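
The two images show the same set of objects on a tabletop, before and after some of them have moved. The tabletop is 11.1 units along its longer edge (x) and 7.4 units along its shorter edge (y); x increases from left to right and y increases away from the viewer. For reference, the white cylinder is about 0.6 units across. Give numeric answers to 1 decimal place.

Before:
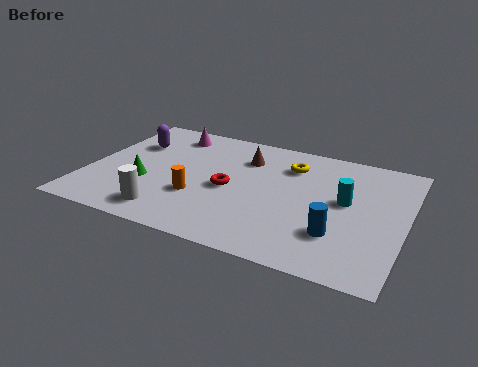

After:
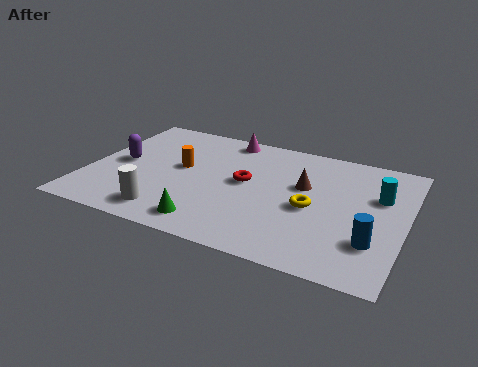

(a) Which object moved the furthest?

the green cone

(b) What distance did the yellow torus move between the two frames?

2.5

From (6.9, 5.6) to (7.9, 3.3), the yellow torus covered √(1.0² + 2.3²) ≈ 2.5 units.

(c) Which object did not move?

the white cylinder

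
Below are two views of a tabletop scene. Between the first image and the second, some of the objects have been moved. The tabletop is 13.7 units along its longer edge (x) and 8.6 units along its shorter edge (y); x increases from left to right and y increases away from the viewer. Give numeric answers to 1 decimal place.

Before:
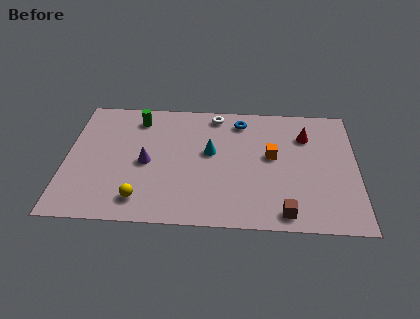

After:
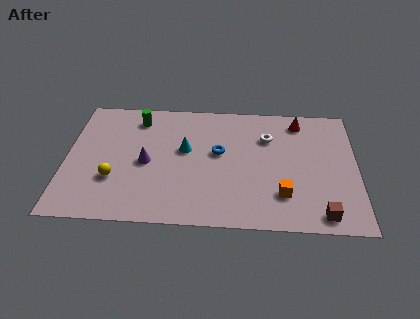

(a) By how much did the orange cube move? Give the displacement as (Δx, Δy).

(0.5, -2.6)

The orange cube was at about (9.7, 4.8) and moved to about (10.2, 2.2).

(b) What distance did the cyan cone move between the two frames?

1.2

The cyan cone moved from about (6.8, 4.9) to (5.6, 5.0), a distance of √(1.2² + 0.1²) ≈ 1.2.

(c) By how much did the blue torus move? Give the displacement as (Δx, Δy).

(-1.0, -2.3)

From the two frames, the blue torus sits at roughly (8.2, 7.2) before and (7.2, 4.9) after.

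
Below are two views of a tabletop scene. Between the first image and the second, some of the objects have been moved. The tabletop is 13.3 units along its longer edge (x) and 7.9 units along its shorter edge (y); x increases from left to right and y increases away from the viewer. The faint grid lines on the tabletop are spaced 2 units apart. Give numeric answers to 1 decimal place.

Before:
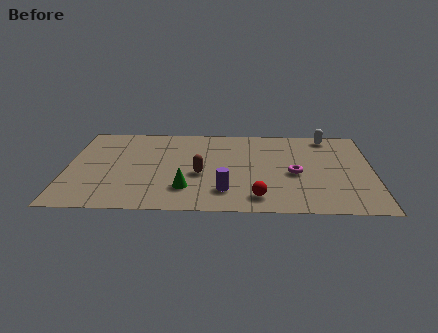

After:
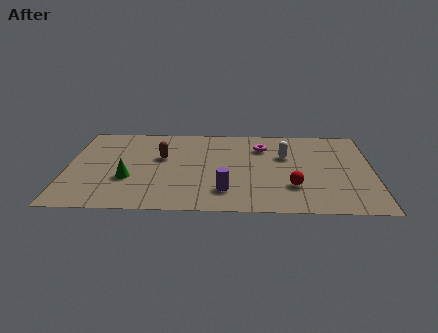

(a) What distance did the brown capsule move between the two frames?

2.3

From (5.8, 3.3) to (4.1, 4.8), the brown capsule covered √(1.7² + 1.5²) ≈ 2.3 units.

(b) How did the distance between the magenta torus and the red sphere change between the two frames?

+1.1

Before: roughly 2.7 units apart; after: 3.8. That's 1.1 units further apart.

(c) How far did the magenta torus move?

2.8

From (9.9, 3.5) to (8.5, 5.9), the magenta torus covered √(1.4² + 2.4²) ≈ 2.8 units.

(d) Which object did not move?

the purple cylinder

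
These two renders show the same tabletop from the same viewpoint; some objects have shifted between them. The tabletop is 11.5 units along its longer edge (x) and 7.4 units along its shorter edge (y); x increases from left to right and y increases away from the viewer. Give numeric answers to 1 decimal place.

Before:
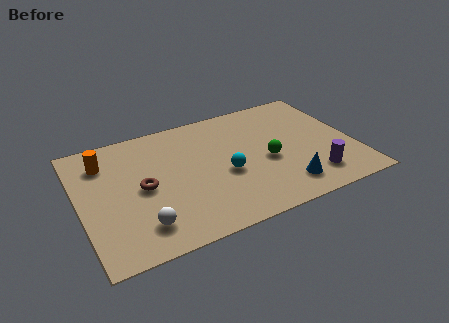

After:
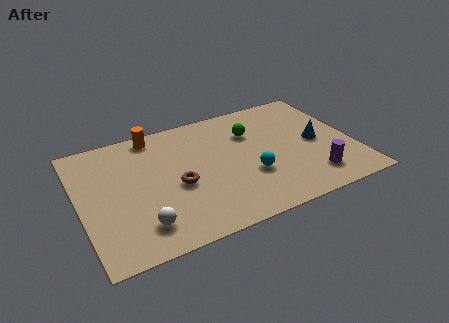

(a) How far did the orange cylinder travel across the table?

2.4

From (1.2, 5.7) to (3.4, 6.6), the orange cylinder covered √(2.2² + 0.9²) ≈ 2.4 units.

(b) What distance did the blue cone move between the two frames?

2.8

From (8.3, 1.4) to (10.0, 3.6), the blue cone covered √(1.7² + 2.2²) ≈ 2.8 units.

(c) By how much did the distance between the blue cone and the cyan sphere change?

+0.3

Before: roughly 2.9 units apart; after: 3.2. That's 0.3 units further apart.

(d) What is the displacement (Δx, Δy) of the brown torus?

(1.4, -0.4)

The brown torus started near (2.6, 3.6) and ended near (4.0, 3.2).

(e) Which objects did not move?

the purple cylinder and the white sphere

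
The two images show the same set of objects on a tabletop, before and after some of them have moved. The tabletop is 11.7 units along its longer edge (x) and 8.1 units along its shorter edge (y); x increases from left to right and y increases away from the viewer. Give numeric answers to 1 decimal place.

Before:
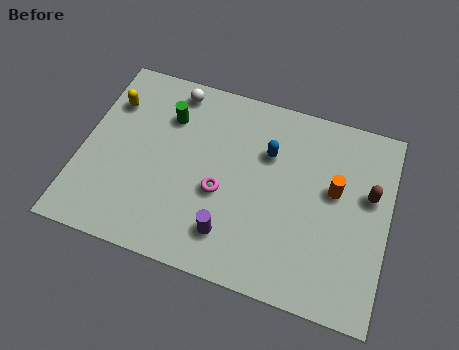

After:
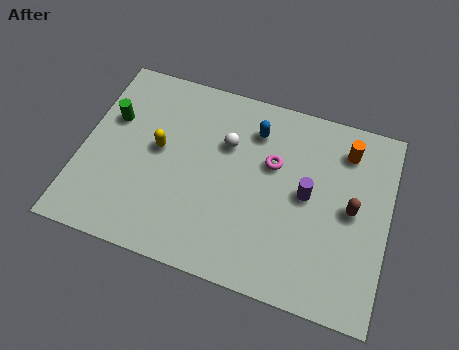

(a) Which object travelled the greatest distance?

the purple cylinder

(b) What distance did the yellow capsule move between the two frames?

2.5

The yellow capsule moved from about (0.9, 5.9) to (2.9, 4.4), a distance of √(2.0² + 1.5²) ≈ 2.5.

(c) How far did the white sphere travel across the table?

2.8

The white sphere was near (3.2, 7.1) before and (5.4, 5.4) after, so it travelled √(2.2² + 1.7²) ≈ 2.8 units.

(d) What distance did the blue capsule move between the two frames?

1.0

The blue capsule was near (7.0, 5.5) before and (6.4, 6.3) after, so it travelled √(0.6² + 0.8²) ≈ 1.0 units.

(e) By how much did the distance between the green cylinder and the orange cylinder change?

+2.4

They were about 6.6 units apart before and 9.0 after — 2.4 units further apart.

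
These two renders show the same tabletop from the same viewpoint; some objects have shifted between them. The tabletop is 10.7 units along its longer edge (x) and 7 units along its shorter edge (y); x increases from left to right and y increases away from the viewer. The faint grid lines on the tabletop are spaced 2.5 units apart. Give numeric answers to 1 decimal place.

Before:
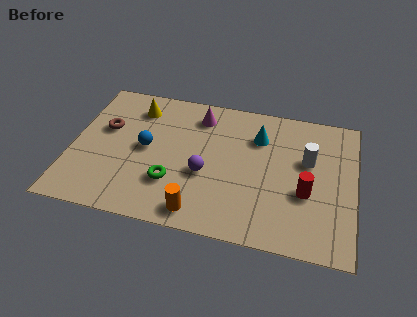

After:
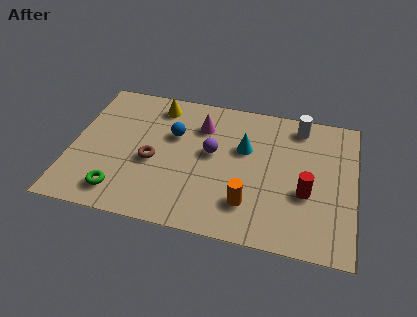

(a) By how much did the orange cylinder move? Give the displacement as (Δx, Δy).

(1.8, 0.8)

From the two frames, the orange cylinder sits at roughly (5.0, 0.9) before and (6.8, 1.7) after.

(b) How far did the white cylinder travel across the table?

1.7

From (8.9, 4.3) to (8.5, 6.0), the white cylinder covered √(0.4² + 1.7²) ≈ 1.7 units.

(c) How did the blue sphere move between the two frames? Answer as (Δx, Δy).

(1.0, 0.9)

The blue sphere was at about (2.8, 3.6) and moved to about (3.8, 4.5).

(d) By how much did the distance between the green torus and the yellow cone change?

+1.0

Before: roughly 3.8 units apart; after: 4.8. That's 1.0 units further apart.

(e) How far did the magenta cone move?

0.5

The magenta cone was near (4.7, 5.7) before and (4.8, 5.2) after, so it travelled √(0.1² + 0.5²) ≈ 0.5 units.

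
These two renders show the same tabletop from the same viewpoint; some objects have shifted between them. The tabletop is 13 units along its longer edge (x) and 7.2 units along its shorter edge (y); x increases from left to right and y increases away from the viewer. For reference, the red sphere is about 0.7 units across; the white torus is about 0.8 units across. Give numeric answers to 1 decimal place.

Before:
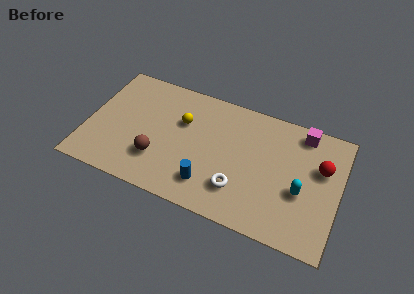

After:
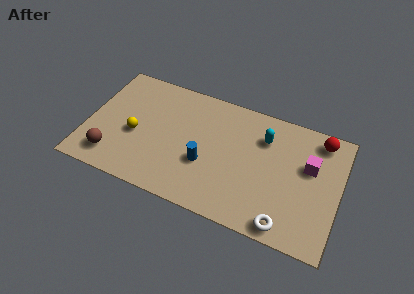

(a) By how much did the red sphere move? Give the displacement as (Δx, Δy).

(-0.2, 1.6)

The red sphere started near (12.0, 4.6) and ended near (11.8, 6.2).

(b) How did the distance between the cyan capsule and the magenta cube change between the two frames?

-0.9

The distance was about 3.4 in the first image and 2.5 in the second, so they moved 0.9 units closer together.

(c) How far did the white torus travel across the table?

2.7

From (8.0, 1.9) to (10.5, 0.8), the white torus covered √(2.5² + 1.1²) ≈ 2.7 units.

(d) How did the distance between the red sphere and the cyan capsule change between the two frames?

+1.0

They were about 1.9 units apart before and 2.9 after — 1.0 units further apart.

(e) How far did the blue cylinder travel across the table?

1.1

The blue cylinder moved from about (6.5, 1.6) to (6.2, 2.7), a distance of √(0.3² + 1.1²) ≈ 1.1.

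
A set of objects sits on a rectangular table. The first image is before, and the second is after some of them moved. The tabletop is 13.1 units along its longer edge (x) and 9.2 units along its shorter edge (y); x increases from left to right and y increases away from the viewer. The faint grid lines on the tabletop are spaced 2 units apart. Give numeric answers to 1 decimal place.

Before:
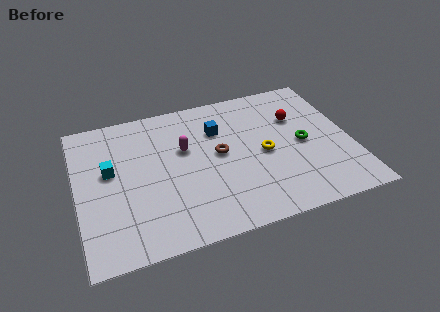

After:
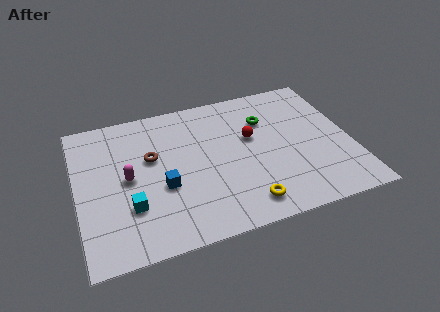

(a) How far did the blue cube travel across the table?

4.1

The blue cube was near (6.9, 6.5) before and (4.0, 3.6) after, so it travelled √(2.9² + 2.9²) ≈ 4.1 units.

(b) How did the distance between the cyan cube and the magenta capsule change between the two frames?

-1.8

Before: roughly 3.6 units apart; after: 1.8. That's 1.8 units closer together.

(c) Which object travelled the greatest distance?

the blue cube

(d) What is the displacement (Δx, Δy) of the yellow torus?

(-1.2, -2.9)

The yellow torus started near (8.9, 4.3) and ended near (7.7, 1.4).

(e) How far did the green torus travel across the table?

2.6

The green torus was near (10.8, 4.4) before and (9.2, 6.5) after, so it travelled √(1.6² + 2.1²) ≈ 2.6 units.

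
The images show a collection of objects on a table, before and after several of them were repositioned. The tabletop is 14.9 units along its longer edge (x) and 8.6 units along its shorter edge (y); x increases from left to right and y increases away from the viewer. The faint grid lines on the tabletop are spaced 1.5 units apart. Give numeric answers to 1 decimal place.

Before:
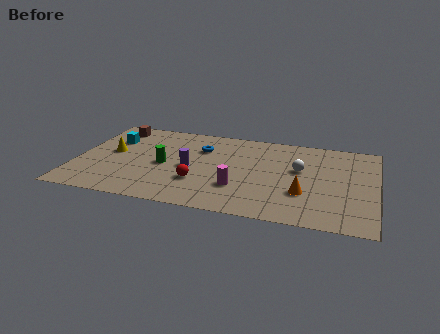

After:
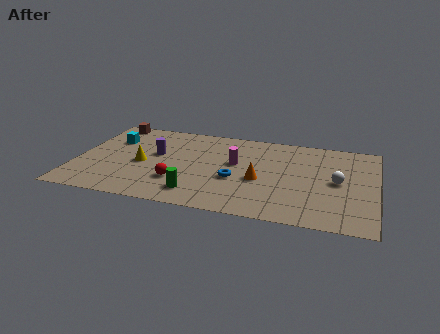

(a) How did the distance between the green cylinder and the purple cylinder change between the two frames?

+2.8

The distance was about 1.3 in the first image and 4.1 in the second, so they moved 2.8 units further apart.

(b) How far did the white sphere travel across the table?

2.1

The white sphere moved from about (11.1, 5.1) to (13.0, 4.3), a distance of √(1.9² + 0.8²) ≈ 2.1.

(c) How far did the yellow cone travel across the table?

1.8

The yellow cone moved from about (1.7, 4.7) to (3.3, 3.9), a distance of √(1.6² + 0.8²) ≈ 1.8.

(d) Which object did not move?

the cyan cube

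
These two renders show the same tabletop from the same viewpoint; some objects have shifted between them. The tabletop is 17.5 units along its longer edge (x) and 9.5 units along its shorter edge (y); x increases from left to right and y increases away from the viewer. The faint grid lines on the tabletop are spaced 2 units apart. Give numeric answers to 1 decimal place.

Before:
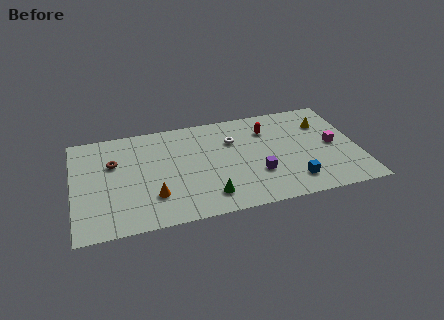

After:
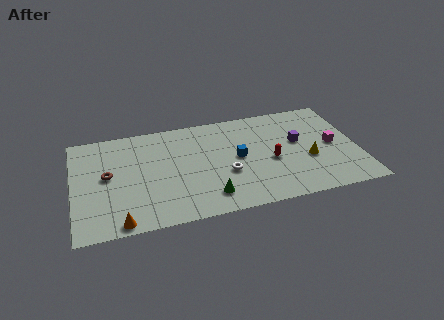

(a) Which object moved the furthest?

the blue cube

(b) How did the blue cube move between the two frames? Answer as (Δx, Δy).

(-3.2, 3.0)

The blue cube was at about (13.3, 1.9) and moved to about (10.1, 4.9).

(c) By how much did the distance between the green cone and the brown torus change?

-0.3

Before: roughly 7.1 units apart; after: 6.8. That's 0.3 units closer together.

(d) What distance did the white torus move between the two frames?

3.1

The white torus was near (9.9, 6.6) before and (9.3, 3.6) after, so it travelled √(0.6² + 3.0²) ≈ 3.1 units.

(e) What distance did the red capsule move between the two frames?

3.0

The red capsule was near (12.1, 7.1) before and (12.1, 4.1) after, so it travelled √(0.0² + 3.0²) ≈ 3.0 units.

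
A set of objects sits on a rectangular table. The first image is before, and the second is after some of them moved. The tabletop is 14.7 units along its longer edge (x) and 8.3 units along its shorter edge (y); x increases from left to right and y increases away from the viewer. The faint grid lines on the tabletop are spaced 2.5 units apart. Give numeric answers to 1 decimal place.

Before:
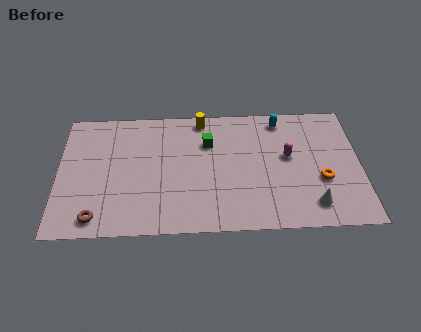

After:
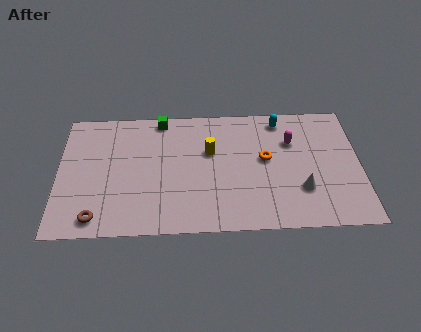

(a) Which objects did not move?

the brown torus and the cyan capsule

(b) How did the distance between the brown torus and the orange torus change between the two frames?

-2.2

They were about 11.1 units apart before and 8.9 after — 2.2 units closer together.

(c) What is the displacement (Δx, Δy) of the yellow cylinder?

(0.4, -2.2)

The yellow cylinder was at about (7.0, 7.4) and moved to about (7.4, 5.2).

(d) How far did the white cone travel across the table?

1.1

From (12.3, 1.5) to (11.8, 2.5), the white cone covered √(0.5² + 1.0²) ≈ 1.1 units.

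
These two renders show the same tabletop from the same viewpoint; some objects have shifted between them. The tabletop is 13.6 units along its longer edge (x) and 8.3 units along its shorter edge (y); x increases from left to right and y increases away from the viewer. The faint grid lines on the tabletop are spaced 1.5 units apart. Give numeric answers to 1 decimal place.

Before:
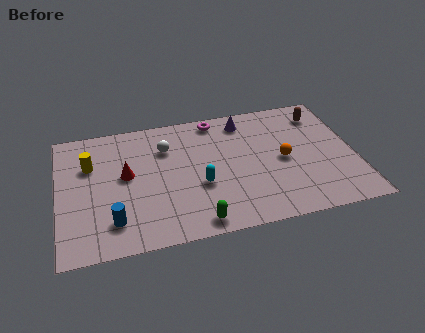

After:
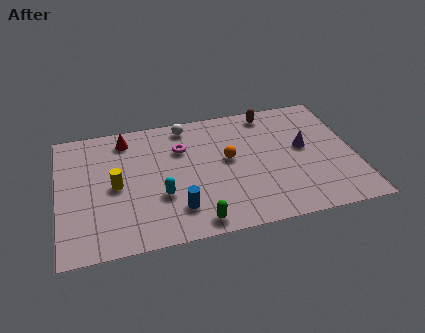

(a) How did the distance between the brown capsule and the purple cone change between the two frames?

-0.6

They were about 3.6 units apart before and 3.0 after — 0.6 units closer together.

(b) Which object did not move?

the green capsule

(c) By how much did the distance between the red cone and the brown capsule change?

-2.7

They were about 9.4 units apart before and 6.7 after — 2.7 units closer together.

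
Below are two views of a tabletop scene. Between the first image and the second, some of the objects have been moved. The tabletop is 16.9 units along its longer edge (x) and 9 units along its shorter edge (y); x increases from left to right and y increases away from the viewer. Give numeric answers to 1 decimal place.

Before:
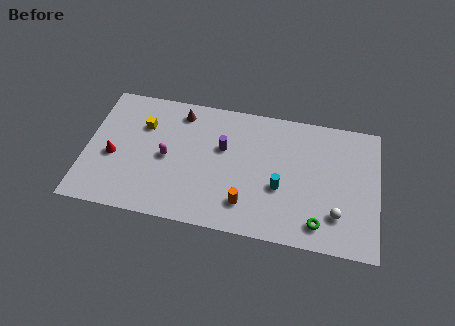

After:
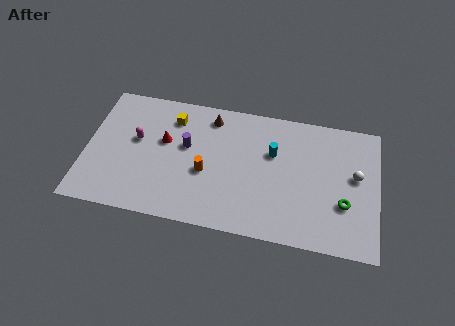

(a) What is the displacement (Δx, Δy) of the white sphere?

(1.0, 2.8)

From the two frames, the white sphere sits at roughly (14.6, 2.3) before and (15.6, 5.1) after.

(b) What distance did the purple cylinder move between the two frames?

2.1

From (7.9, 5.6) to (5.8, 5.3), the purple cylinder covered √(2.1² + 0.3²) ≈ 2.1 units.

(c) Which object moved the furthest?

the red cone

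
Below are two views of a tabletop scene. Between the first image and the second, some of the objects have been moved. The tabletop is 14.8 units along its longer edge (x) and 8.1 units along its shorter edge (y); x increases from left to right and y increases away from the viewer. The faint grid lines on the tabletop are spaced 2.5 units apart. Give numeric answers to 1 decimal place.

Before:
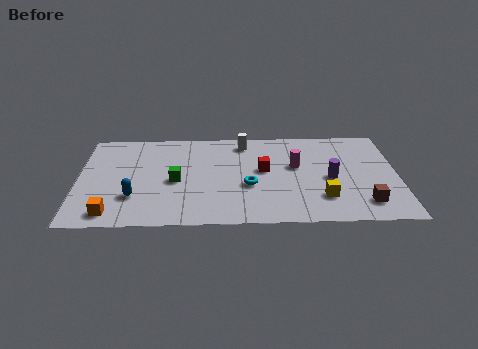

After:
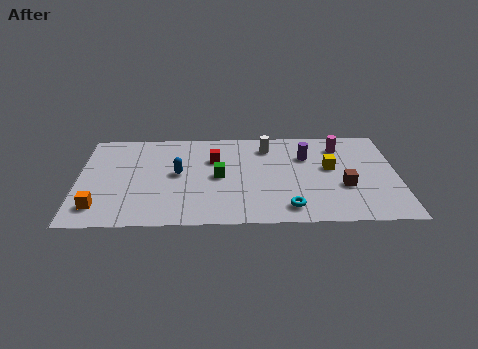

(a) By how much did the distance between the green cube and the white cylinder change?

-1.1

Before: roughly 4.5 units apart; after: 3.4. That's 1.1 units closer together.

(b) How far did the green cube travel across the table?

2.0

The green cube moved from about (4.5, 3.7) to (6.5, 4.0), a distance of √(2.0² + 0.3²) ≈ 2.0.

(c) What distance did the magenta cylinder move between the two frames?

2.6

From (10.1, 4.8) to (12.2, 6.4), the magenta cylinder covered √(2.1² + 1.6²) ≈ 2.6 units.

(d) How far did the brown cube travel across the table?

1.7

The brown cube moved from about (13.2, 1.6) to (12.3, 3.0), a distance of √(0.9² + 1.4²) ≈ 1.7.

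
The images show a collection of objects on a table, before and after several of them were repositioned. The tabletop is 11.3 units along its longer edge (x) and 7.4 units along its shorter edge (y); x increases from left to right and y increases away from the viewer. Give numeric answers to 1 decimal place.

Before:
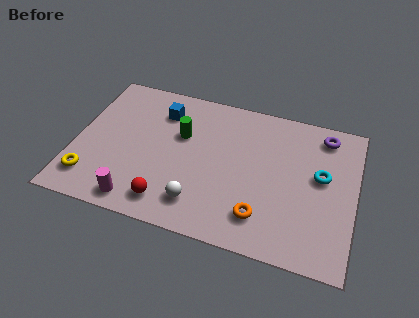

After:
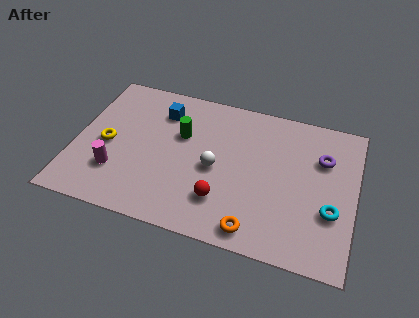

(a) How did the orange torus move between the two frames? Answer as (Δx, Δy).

(-0.2, -0.7)

From the two frames, the orange torus sits at roughly (7.7, 1.6) before and (7.5, 0.9) after.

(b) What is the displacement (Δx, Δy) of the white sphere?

(0.5, 1.9)

The white sphere was at about (5.2, 1.5) and moved to about (5.7, 3.4).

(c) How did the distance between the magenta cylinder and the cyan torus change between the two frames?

+0.8

The distance was about 7.8 in the first image and 8.6 in the second, so they moved 0.8 units further apart.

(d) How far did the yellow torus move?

2.0

From (0.8, 1.5) to (1.3, 3.4), the yellow torus covered √(0.5² + 1.9²) ≈ 2.0 units.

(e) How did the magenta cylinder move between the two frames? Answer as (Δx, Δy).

(-1.0, 1.2)

From the two frames, the magenta cylinder sits at roughly (2.8, 0.9) before and (1.8, 2.1) after.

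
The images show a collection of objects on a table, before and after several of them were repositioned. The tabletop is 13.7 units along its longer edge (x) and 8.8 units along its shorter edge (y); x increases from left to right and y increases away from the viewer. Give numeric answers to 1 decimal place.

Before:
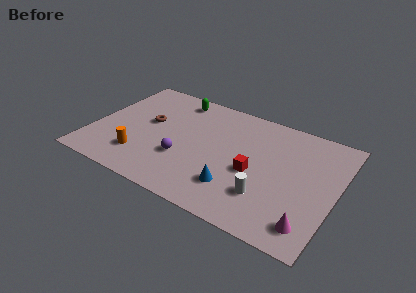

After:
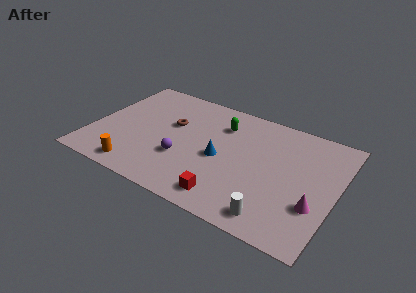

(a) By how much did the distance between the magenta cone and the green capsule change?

-3.6

The distance was about 10.4 in the first image and 6.8 in the second, so they moved 3.6 units closer together.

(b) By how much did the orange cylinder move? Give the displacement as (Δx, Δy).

(0.0, -1.0)

The orange cylinder was at about (3.0, 2.1) and moved to about (3.0, 1.1).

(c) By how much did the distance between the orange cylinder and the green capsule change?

+1.2

The distance was about 5.6 in the first image and 6.8 in the second, so they moved 1.2 units further apart.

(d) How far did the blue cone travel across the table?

2.1

The blue cone moved from about (8.4, 2.2) to (7.3, 4.0), a distance of √(1.1² + 1.8²) ≈ 2.1.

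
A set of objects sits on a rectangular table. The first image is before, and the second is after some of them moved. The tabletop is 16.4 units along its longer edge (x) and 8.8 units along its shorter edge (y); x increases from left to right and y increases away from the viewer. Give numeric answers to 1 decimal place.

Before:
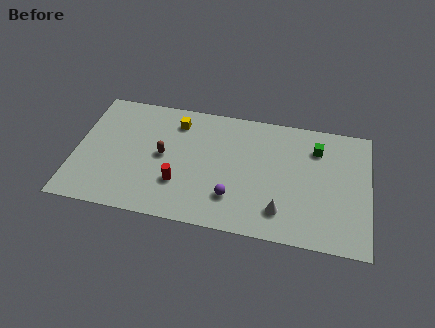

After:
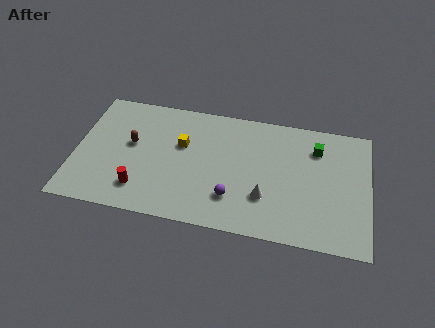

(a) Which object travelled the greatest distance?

the red cylinder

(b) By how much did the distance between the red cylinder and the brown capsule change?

+1.1

They were about 2.1 units apart before and 3.2 after — 1.1 units further apart.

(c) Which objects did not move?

the purple sphere and the green cube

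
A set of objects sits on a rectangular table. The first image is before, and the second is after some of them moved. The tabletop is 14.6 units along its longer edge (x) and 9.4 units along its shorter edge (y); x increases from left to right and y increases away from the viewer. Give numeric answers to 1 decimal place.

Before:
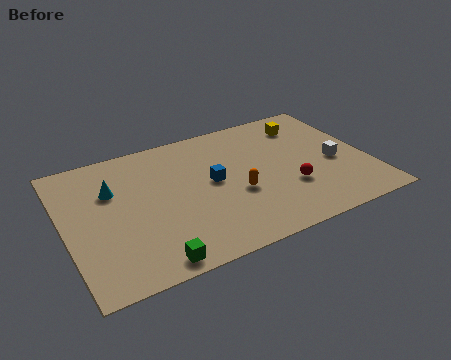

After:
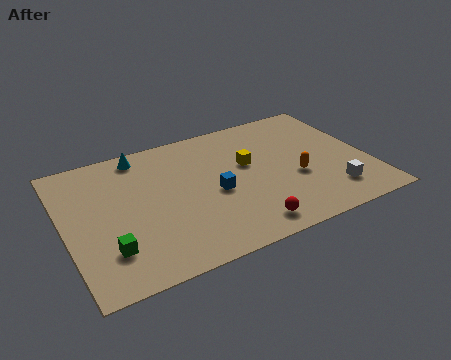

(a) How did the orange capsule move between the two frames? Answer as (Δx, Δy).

(2.9, 0.0)

From the two frames, the orange capsule sits at roughly (8.1, 3.7) before and (11.0, 3.7) after.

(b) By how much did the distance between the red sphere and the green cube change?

-0.8

The distance was about 7.3 in the first image and 6.5 in the second, so they moved 0.8 units closer together.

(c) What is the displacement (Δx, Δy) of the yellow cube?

(-3.2, -1.9)

From the two frames, the yellow cube sits at roughly (12.1, 7.5) before and (8.9, 5.6) after.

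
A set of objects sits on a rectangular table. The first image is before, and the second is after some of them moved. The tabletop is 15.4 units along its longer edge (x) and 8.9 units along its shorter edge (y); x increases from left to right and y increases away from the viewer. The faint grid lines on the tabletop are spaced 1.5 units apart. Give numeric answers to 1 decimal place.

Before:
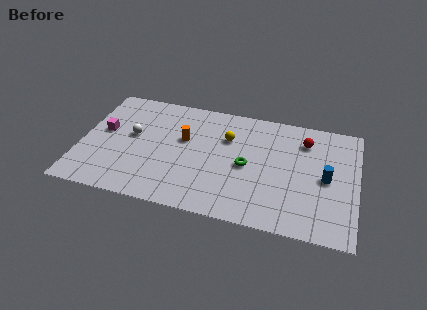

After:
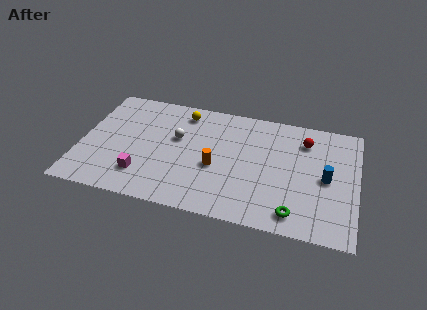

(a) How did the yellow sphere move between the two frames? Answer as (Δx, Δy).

(-2.6, 1.4)

The yellow sphere was at about (8.1, 6.1) and moved to about (5.5, 7.5).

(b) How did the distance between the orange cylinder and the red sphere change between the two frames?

-1.1

The distance was about 6.9 in the first image and 5.8 in the second, so they moved 1.1 units closer together.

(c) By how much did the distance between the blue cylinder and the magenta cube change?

-2.2

They were about 12.5 units apart before and 10.3 after — 2.2 units closer together.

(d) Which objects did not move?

the red sphere and the blue cylinder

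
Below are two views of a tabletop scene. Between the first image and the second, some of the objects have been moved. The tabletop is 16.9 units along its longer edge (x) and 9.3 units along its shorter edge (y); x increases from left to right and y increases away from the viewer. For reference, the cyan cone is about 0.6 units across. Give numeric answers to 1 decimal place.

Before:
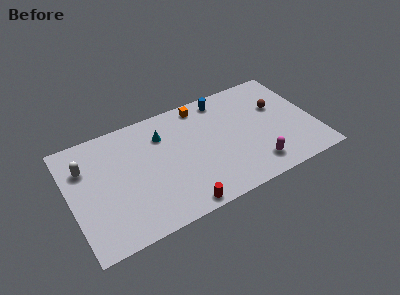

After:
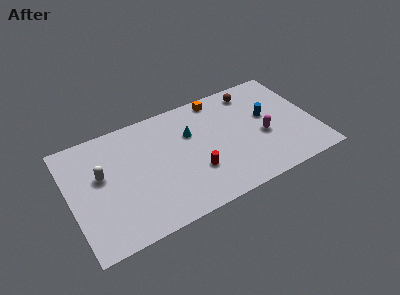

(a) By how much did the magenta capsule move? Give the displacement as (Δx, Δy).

(0.9, 2.2)

The magenta capsule started near (12.4, 1.7) and ended near (13.3, 3.9).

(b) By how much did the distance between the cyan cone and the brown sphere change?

-3.2

The distance was about 8.1 in the first image and 4.9 in the second, so they moved 3.2 units closer together.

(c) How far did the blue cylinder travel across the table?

3.9

From (11.0, 8.1) to (13.8, 5.4), the blue cylinder covered √(2.8² + 2.7²) ≈ 3.9 units.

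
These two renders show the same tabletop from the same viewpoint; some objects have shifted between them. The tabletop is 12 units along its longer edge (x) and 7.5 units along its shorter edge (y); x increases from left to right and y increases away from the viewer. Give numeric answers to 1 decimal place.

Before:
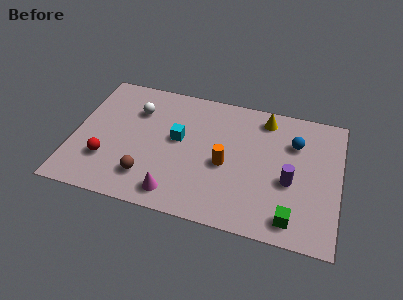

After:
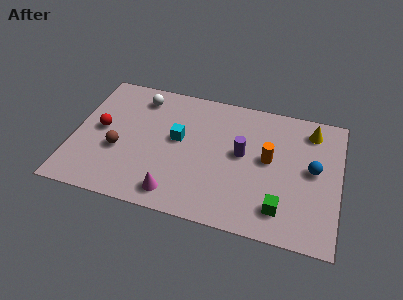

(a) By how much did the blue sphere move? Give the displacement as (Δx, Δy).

(0.9, -1.3)

From the two frames, the blue sphere sits at roughly (9.9, 5.3) before and (10.8, 4.0) after.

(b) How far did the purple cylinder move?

2.4

The purple cylinder moved from about (9.8, 3.1) to (7.6, 4.1), a distance of √(2.2² + 1.0²) ≈ 2.4.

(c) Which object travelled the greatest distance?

the purple cylinder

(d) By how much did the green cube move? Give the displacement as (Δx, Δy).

(-0.5, 0.4)

From the two frames, the green cube sits at roughly (10.0, 1.1) before and (9.5, 1.5) after.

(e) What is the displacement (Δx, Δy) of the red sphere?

(-0.4, 1.7)

From the two frames, the red sphere sits at roughly (1.6, 2.2) before and (1.2, 3.9) after.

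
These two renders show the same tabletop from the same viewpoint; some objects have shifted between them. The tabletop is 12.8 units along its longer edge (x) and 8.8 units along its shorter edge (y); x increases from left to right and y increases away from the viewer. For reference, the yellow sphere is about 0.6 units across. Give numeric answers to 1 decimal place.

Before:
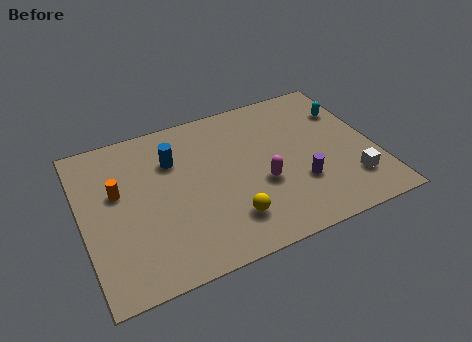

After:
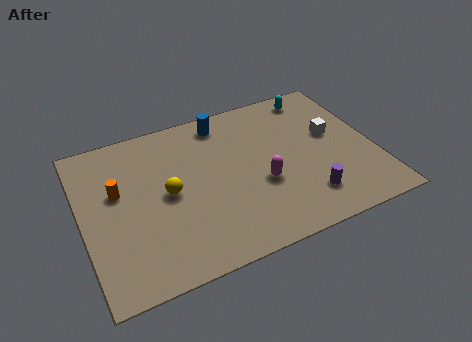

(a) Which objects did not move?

the magenta capsule and the orange cylinder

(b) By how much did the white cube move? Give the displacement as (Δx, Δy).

(-0.4, 3.0)

The white cube started near (11.5, 2.1) and ended near (11.1, 5.1).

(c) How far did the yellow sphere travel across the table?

3.4

From (6.1, 2.0) to (3.7, 4.4), the yellow sphere covered √(2.4² + 2.4²) ≈ 3.4 units.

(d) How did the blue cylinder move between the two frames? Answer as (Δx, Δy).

(2.4, 1.4)

The blue cylinder was at about (4.1, 6.2) and moved to about (6.5, 7.6).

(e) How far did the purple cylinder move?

0.9

From (9.3, 2.8) to (9.5, 1.9), the purple cylinder covered √(0.2² + 0.9²) ≈ 0.9 units.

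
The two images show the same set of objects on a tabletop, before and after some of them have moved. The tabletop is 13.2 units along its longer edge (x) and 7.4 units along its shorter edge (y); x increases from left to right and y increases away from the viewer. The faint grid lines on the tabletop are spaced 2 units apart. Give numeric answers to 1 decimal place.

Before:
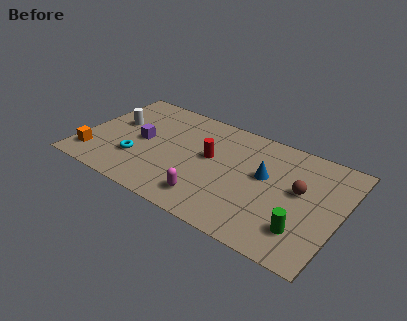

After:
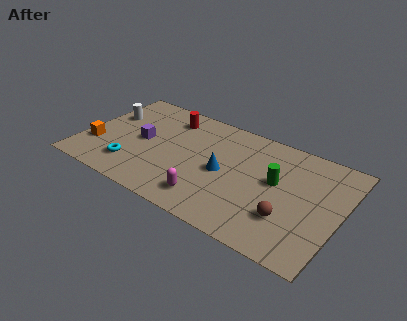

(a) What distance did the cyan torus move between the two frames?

0.6

The cyan torus was near (3.0, 2.3) before and (2.8, 1.7) after, so it travelled √(0.2² + 0.6²) ≈ 0.6 units.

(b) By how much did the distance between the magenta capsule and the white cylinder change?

+0.6

Before: roughly 6.2 units apart; after: 6.8. That's 0.6 units further apart.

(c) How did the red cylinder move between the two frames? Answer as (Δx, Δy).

(-2.5, 1.8)

From the two frames, the red cylinder sits at roughly (6.5, 4.2) before and (4.0, 6.0) after.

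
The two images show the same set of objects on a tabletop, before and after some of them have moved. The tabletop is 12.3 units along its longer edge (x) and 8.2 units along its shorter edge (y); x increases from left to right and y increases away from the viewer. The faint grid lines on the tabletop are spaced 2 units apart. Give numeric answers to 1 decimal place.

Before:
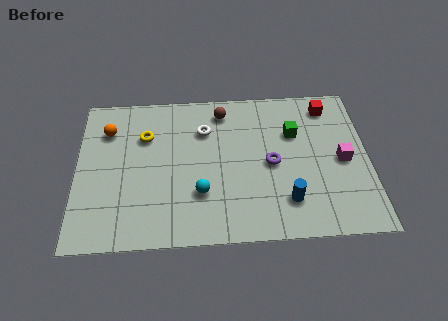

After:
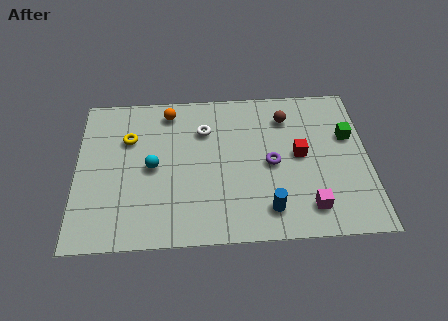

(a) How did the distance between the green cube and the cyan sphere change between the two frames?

+3.4

The distance was about 5.0 in the first image and 8.4 in the second, so they moved 3.4 units further apart.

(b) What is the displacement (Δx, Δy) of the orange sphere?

(2.6, 0.9)

The orange sphere started near (1.3, 6.1) and ended near (3.9, 7.0).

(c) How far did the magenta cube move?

2.8

From (11.2, 3.9) to (9.7, 1.5), the magenta cube covered √(1.5² + 2.4²) ≈ 2.8 units.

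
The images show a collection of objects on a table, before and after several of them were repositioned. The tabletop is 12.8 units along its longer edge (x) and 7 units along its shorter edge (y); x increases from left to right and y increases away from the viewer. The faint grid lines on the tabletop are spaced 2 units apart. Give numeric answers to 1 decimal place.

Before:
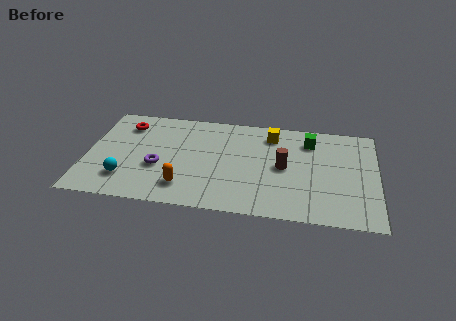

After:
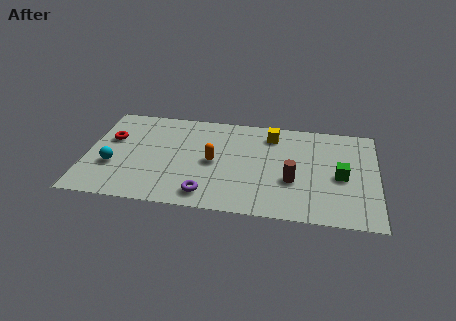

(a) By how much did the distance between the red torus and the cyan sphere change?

-1.9

They were about 3.8 units apart before and 1.9 after — 1.9 units closer together.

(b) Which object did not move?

the yellow cube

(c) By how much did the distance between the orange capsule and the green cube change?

-1.1

The distance was about 6.7 in the first image and 5.6 in the second, so they moved 1.1 units closer together.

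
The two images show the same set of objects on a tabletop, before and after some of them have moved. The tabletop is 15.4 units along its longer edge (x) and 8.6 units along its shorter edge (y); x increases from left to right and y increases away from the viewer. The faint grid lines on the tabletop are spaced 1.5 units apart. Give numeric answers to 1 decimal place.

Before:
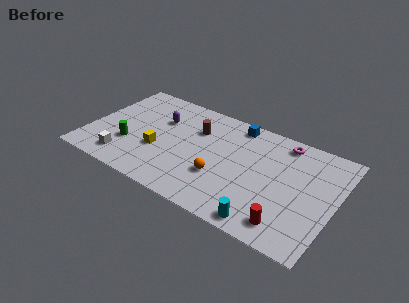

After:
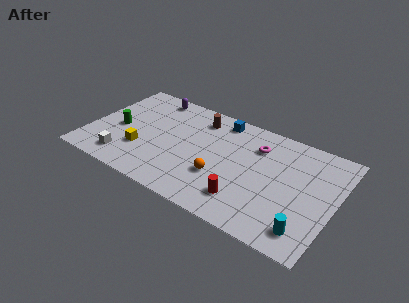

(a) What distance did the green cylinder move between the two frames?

1.4

The green cylinder moved from about (2.7, 2.8) to (1.8, 3.9), a distance of √(0.9² + 1.1²) ≈ 1.4.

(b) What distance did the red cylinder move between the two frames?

2.7

From (12.9, 1.4) to (10.2, 1.9), the red cylinder covered √(2.7² + 0.5²) ≈ 2.7 units.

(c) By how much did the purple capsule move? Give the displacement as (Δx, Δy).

(-0.9, 1.8)

The purple capsule started near (4.2, 5.8) and ended near (3.3, 7.6).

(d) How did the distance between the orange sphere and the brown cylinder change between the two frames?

+0.9

Before: roughly 3.7 units apart; after: 4.6. That's 0.9 units further apart.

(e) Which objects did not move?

the orange sphere and the white cube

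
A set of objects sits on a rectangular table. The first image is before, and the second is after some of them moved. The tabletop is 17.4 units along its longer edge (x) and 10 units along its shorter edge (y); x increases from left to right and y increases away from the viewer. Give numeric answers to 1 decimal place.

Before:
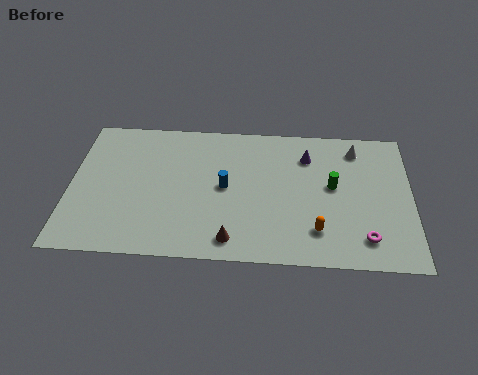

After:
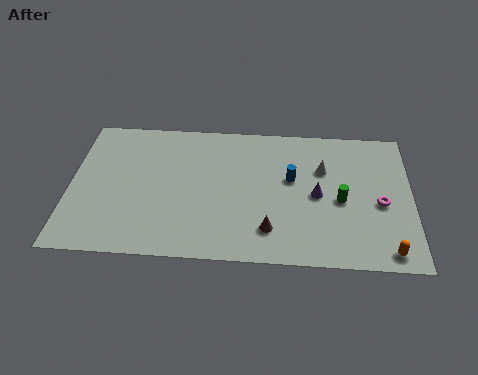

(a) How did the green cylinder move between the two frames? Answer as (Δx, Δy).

(0.4, -1.0)

From the two frames, the green cylinder sits at roughly (13.4, 5.5) before and (13.8, 4.5) after.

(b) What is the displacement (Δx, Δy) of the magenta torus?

(0.8, 2.5)

The magenta torus started near (15.0, 1.9) and ended near (15.8, 4.4).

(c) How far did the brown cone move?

2.1

The brown cone was near (8.3, 1.4) before and (10.2, 2.2) after, so it travelled √(1.9² + 0.8²) ≈ 2.1 units.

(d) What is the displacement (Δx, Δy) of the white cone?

(-1.7, -1.6)

The white cone started near (14.6, 8.3) and ended near (12.9, 6.7).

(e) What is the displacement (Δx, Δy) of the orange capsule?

(3.5, -1.2)

From the two frames, the orange capsule sits at roughly (12.6, 2.3) before and (16.1, 1.1) after.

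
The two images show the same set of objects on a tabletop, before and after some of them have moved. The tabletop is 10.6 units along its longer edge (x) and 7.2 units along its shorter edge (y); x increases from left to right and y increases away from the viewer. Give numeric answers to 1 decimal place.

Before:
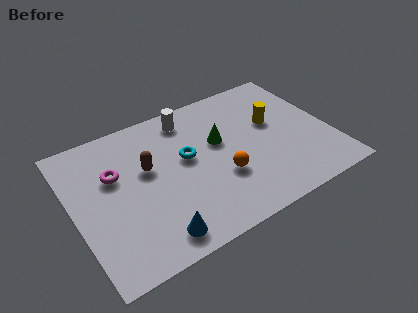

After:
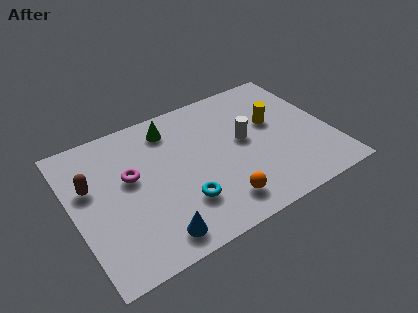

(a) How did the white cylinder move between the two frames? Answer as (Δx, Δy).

(2.0, -2.2)

The white cylinder was at about (5.1, 6.1) and moved to about (7.1, 3.9).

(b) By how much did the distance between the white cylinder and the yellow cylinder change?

-2.4

The distance was about 3.8 in the first image and 1.4 in the second, so they moved 2.4 units closer together.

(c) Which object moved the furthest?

the white cylinder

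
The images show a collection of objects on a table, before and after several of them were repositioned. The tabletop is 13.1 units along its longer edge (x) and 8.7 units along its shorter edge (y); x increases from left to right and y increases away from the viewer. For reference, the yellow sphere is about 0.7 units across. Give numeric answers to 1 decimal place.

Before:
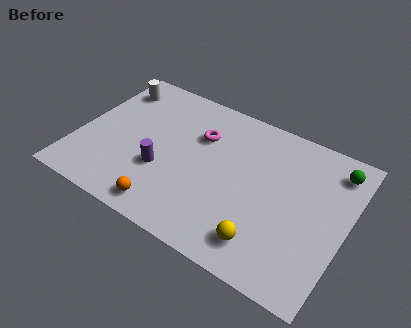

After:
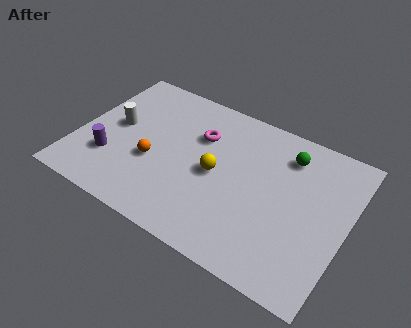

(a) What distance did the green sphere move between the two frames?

2.3

The green sphere moved from about (12.2, 7.2) to (9.9, 6.9), a distance of √(2.3² + 0.3²) ≈ 2.3.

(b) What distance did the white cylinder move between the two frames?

2.4

The white cylinder moved from about (1.1, 7.0) to (1.7, 4.7), a distance of √(0.6² + 2.3²) ≈ 2.4.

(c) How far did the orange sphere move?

2.5

The orange sphere was near (4.9, 1.1) before and (3.8, 3.4) after, so it travelled √(1.1² + 2.3²) ≈ 2.5 units.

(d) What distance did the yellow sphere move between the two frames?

3.8

The yellow sphere was near (9.6, 1.6) before and (6.8, 4.2) after, so it travelled √(2.8² + 2.6²) ≈ 3.8 units.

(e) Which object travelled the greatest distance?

the yellow sphere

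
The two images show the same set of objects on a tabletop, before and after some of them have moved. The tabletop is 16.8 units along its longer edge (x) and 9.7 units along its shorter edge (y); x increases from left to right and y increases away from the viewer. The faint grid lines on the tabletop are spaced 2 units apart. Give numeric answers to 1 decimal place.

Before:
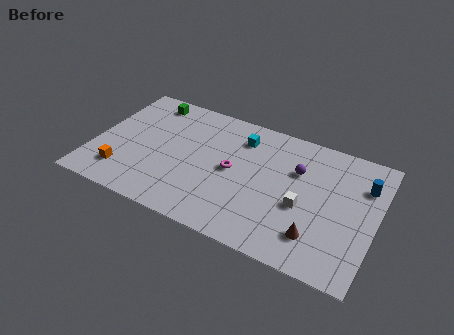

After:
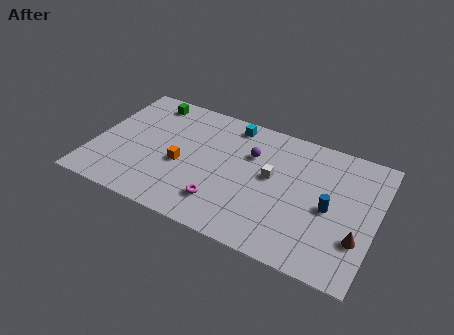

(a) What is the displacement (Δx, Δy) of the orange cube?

(3.3, 2.0)

The orange cube started near (2.0, 2.1) and ended near (5.3, 4.1).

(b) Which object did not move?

the green cube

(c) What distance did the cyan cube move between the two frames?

1.1

From (8.5, 7.6) to (7.8, 8.5), the cyan cube covered √(0.7² + 0.9²) ≈ 1.1 units.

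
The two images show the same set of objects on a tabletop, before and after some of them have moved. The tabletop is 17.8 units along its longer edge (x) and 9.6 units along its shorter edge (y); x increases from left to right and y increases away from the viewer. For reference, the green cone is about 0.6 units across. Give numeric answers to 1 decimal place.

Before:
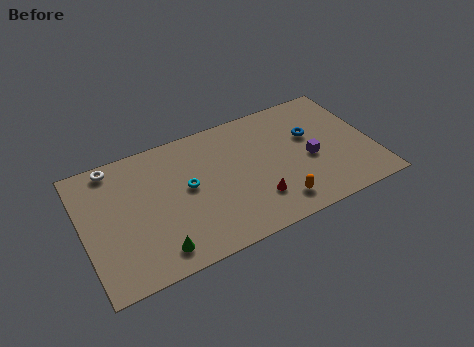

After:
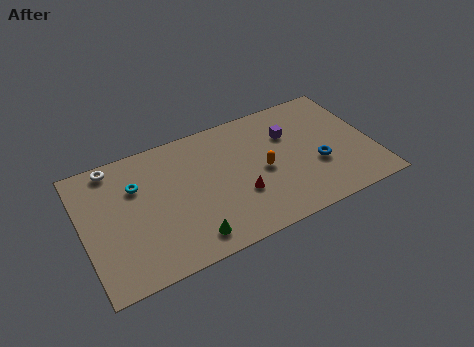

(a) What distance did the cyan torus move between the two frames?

3.3

The cyan torus was near (6.4, 5.2) before and (3.4, 6.6) after, so it travelled √(3.0² + 1.4²) ≈ 3.3 units.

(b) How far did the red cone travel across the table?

1.2

From (10.3, 2.5) to (9.4, 3.3), the red cone covered √(0.9² + 0.8²) ≈ 1.2 units.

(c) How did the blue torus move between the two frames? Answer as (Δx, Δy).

(0.1, -2.4)

The blue torus started near (14.2, 6.0) and ended near (14.3, 3.6).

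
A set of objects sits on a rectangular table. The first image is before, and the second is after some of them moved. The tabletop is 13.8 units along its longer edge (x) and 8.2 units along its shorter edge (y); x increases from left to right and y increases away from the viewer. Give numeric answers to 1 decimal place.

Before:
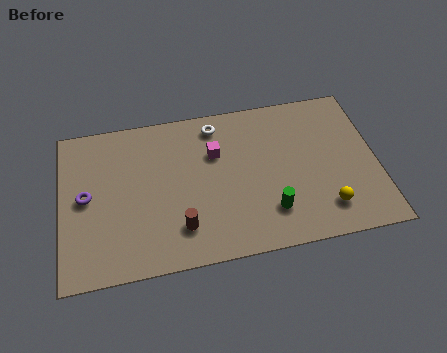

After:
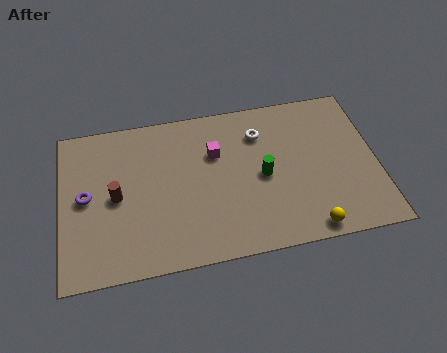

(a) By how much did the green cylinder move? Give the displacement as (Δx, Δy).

(-0.2, 1.9)

The green cylinder was at about (9.0, 2.0) and moved to about (8.8, 3.9).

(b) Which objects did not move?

the magenta cube and the purple torus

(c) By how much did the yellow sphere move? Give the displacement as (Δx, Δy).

(-0.8, -0.9)

The yellow sphere was at about (11.4, 1.7) and moved to about (10.6, 0.8).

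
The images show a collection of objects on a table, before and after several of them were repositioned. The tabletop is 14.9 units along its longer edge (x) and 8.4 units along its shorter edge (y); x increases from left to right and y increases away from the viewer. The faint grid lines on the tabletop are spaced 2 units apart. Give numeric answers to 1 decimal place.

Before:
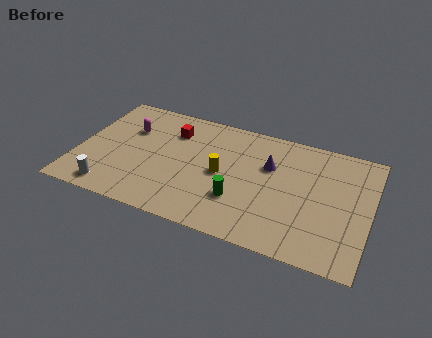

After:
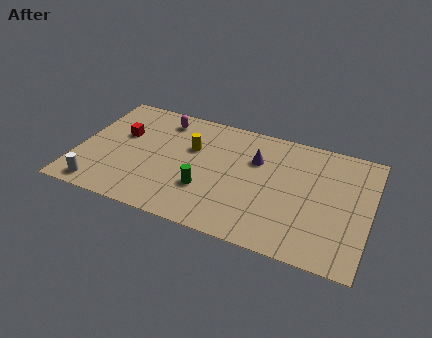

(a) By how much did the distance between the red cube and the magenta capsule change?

+0.3

Before: roughly 2.3 units apart; after: 2.6. That's 0.3 units further apart.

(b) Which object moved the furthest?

the red cube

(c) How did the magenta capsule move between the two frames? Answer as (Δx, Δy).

(1.6, 1.3)

The magenta capsule started near (2.4, 5.7) and ended near (4.0, 7.0).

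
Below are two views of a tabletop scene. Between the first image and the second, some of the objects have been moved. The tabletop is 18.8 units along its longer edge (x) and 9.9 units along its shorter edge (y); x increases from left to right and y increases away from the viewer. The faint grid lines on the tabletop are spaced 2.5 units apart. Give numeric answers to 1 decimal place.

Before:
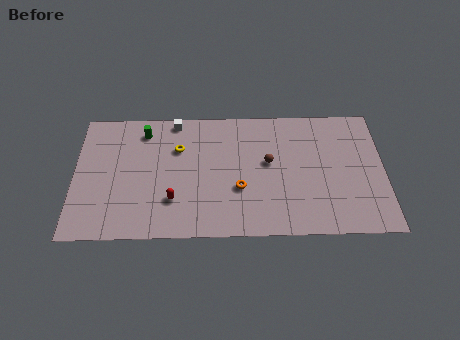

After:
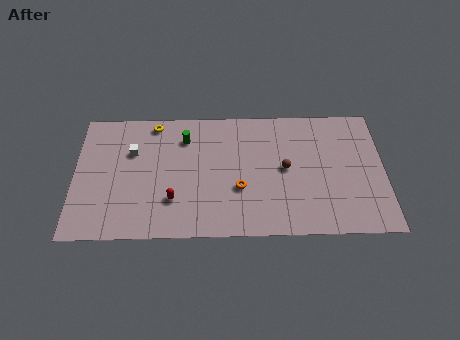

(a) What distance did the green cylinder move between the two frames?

2.6

The green cylinder was near (4.2, 8.2) before and (6.7, 7.6) after, so it travelled √(2.5² + 0.6²) ≈ 2.6 units.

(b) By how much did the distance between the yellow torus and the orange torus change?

+2.5

Before: roughly 4.9 units apart; after: 7.4. That's 2.5 units further apart.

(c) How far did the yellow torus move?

2.5

From (6.3, 6.8) to (4.8, 8.8), the yellow torus covered √(1.5² + 2.0²) ≈ 2.5 units.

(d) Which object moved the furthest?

the white cube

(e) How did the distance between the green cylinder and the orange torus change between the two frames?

-2.2

They were about 7.4 units apart before and 5.2 after — 2.2 units closer together.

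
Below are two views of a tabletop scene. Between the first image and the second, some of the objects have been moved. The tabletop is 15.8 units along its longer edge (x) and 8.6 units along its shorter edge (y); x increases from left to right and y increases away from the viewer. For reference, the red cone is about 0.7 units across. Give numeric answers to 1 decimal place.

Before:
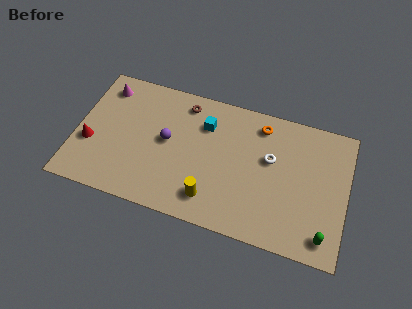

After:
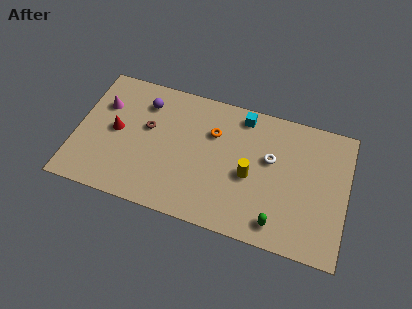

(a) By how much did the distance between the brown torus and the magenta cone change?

-1.9

They were about 4.7 units apart before and 2.8 after — 1.9 units closer together.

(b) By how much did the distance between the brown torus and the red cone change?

-4.7

They were about 6.6 units apart before and 1.9 after — 4.7 units closer together.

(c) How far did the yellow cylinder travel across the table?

3.0

The yellow cylinder moved from about (8.1, 1.7) to (10.2, 3.8), a distance of √(2.1² + 2.1²) ≈ 3.0.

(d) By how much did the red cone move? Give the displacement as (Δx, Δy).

(1.4, 1.2)

The red cone was at about (0.9, 3.2) and moved to about (2.3, 4.4).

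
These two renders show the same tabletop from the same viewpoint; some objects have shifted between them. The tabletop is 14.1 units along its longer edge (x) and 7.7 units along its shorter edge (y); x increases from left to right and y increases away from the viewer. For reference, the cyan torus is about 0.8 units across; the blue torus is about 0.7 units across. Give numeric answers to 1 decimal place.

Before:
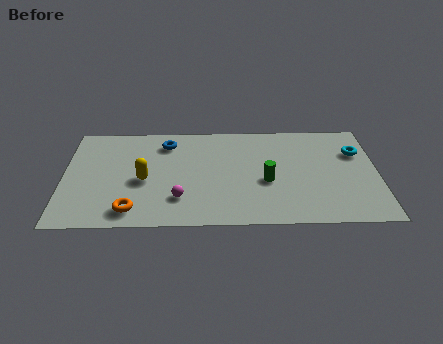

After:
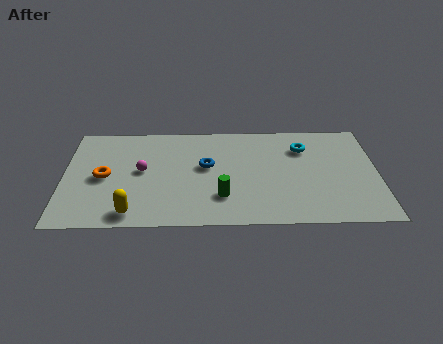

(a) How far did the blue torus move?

2.5

The blue torus was near (4.6, 6.2) before and (6.4, 4.4) after, so it travelled √(1.8² + 1.8²) ≈ 2.5 units.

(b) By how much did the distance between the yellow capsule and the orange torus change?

+0.7

The distance was about 2.3 in the first image and 3.0 in the second, so they moved 0.7 units further apart.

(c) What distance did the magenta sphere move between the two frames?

2.7

The magenta sphere was near (5.2, 2.0) before and (3.5, 4.1) after, so it travelled √(1.7² + 2.1²) ≈ 2.7 units.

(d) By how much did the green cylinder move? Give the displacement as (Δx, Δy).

(-2.0, -1.1)

From the two frames, the green cylinder sits at roughly (9.1, 3.2) before and (7.1, 2.1) after.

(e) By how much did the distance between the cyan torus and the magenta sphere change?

-1.2

Before: roughly 8.7 units apart; after: 7.5. That's 1.2 units closer together.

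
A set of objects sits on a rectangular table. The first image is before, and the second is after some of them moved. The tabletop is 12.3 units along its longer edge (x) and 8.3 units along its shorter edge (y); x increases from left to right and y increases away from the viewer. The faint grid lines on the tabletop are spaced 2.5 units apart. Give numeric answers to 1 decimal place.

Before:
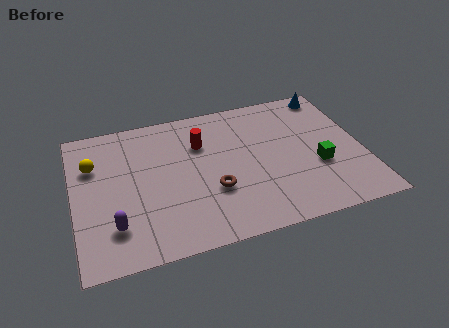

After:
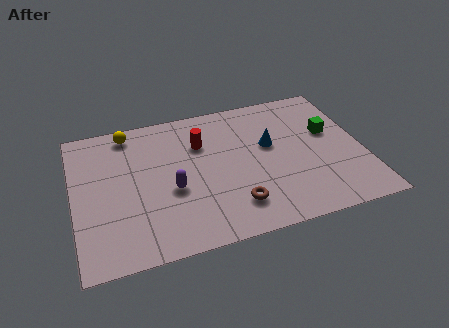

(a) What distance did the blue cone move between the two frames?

3.8

The blue cone moved from about (11.3, 7.4) to (8.4, 4.9), a distance of √(2.9² + 2.5²) ≈ 3.8.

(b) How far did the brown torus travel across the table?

1.4

The brown torus was near (5.8, 2.9) before and (6.6, 1.8) after, so it travelled √(0.8² + 1.1²) ≈ 1.4 units.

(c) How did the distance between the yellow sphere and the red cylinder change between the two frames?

-1.2

They were about 4.6 units apart before and 3.4 after — 1.2 units closer together.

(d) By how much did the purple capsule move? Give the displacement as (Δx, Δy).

(2.5, 1.4)

From the two frames, the purple capsule sits at roughly (1.6, 2.0) before and (4.1, 3.4) after.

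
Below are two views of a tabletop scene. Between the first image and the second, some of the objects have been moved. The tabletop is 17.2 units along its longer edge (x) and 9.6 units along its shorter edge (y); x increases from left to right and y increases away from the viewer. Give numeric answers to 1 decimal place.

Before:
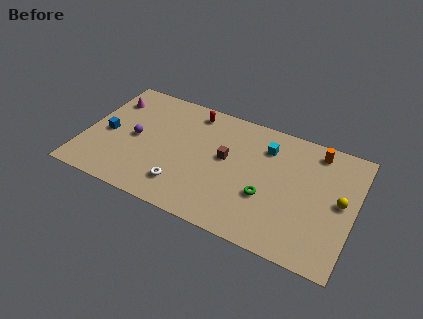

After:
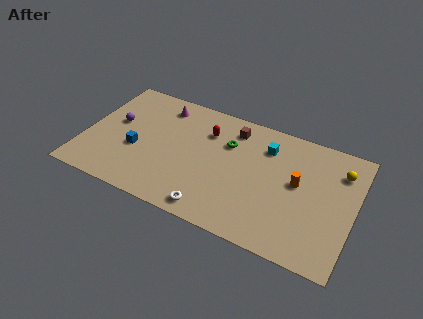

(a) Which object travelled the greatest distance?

the green torus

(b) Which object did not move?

the cyan cube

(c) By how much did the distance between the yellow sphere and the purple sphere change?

+1.3

Before: roughly 13.1 units apart; after: 14.4. That's 1.3 units further apart.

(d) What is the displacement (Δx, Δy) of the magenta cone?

(3.3, 0.7)

The magenta cone started near (1.2, 7.3) and ended near (4.5, 8.0).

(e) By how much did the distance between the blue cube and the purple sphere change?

+0.5

They were about 1.8 units apart before and 2.3 after — 0.5 units further apart.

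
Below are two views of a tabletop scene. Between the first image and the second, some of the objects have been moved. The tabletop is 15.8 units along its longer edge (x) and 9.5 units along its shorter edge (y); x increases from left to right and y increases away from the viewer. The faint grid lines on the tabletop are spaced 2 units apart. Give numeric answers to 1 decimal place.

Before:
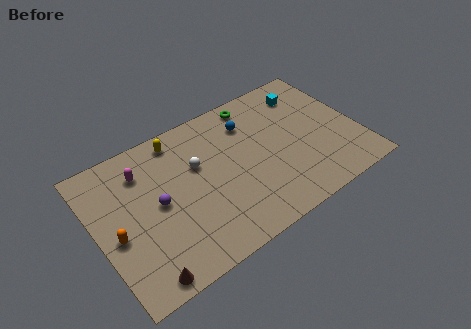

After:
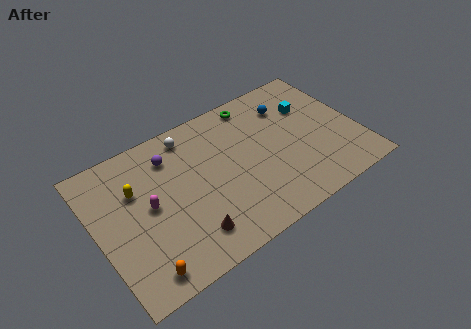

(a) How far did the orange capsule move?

3.1

The orange capsule moved from about (1.0, 4.1) to (2.0, 1.2), a distance of √(1.0² + 2.9²) ≈ 3.1.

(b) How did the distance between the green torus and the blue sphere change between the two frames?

+0.9

They were about 1.3 units apart before and 2.2 after — 0.9 units further apart.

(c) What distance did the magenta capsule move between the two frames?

2.4

From (3.1, 7.3) to (3.1, 4.9), the magenta capsule covered √(0.0² + 2.4²) ≈ 2.4 units.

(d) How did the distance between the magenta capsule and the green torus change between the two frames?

+0.7

They were about 7.2 units apart before and 7.9 after — 0.7 units further apart.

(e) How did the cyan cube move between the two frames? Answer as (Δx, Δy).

(0.0, -1.1)

The cyan cube was at about (13.3, 7.6) and moved to about (13.3, 6.5).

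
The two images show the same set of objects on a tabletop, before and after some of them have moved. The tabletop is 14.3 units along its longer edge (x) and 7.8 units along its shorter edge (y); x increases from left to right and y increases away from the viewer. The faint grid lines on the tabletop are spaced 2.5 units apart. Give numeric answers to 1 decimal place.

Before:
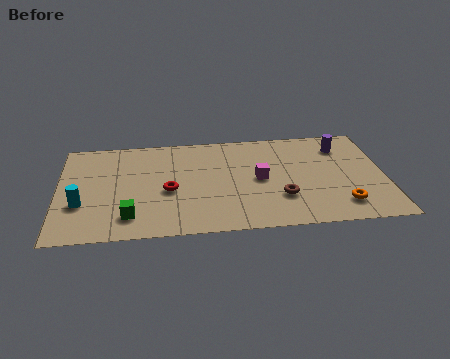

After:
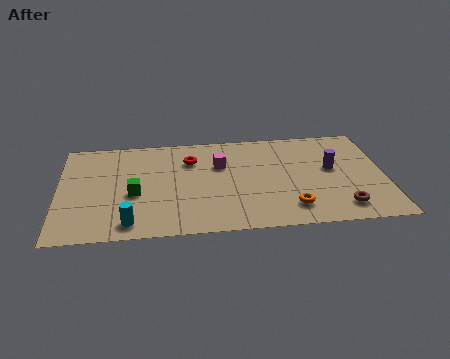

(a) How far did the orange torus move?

2.2

The orange torus was near (12.3, 1.6) before and (10.1, 1.6) after, so it travelled √(2.2² + 0.0²) ≈ 2.2 units.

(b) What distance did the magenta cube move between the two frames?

2.1

The magenta cube was near (8.8, 3.9) before and (7.1, 5.2) after, so it travelled √(1.7² + 1.3²) ≈ 2.1 units.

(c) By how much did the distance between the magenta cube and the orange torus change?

+0.5

Before: roughly 4.2 units apart; after: 4.7. That's 0.5 units further apart.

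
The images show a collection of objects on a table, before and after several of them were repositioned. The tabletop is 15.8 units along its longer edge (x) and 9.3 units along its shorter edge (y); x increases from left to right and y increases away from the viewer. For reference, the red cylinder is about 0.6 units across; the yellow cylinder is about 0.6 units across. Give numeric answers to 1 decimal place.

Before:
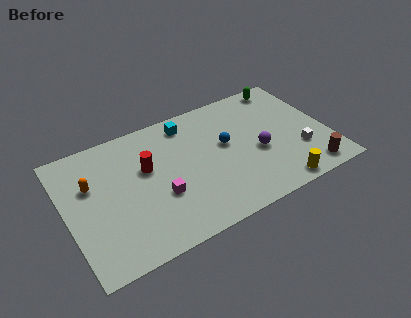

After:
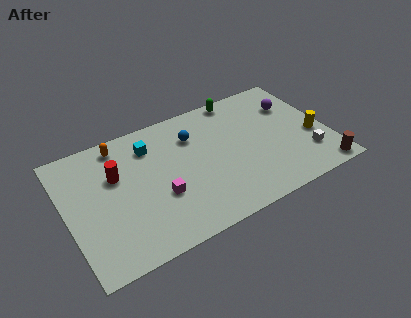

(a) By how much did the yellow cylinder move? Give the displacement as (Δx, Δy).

(2.7, 2.8)

The yellow cylinder was at about (12.2, 0.9) and moved to about (14.9, 3.7).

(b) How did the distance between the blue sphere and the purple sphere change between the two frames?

+3.9

They were about 2.3 units apart before and 6.2 after — 3.9 units further apart.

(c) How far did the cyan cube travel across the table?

2.5

The cyan cube moved from about (7.7, 7.9) to (5.3, 7.2), a distance of √(2.4² + 0.7²) ≈ 2.5.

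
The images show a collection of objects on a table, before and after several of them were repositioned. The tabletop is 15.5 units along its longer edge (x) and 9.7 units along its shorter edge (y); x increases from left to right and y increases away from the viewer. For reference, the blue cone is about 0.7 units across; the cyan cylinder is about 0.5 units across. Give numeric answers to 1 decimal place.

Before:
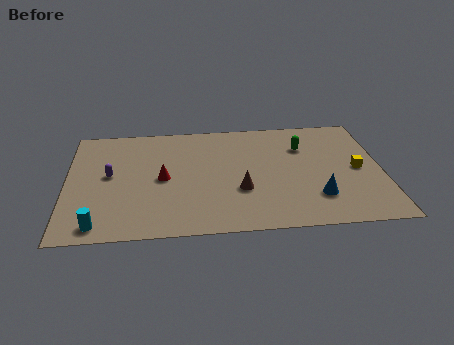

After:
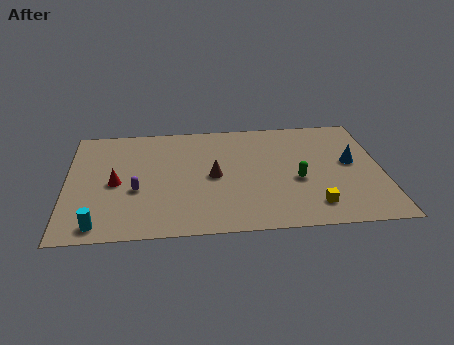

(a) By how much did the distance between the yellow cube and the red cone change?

+0.4

Before: roughly 9.6 units apart; after: 10.0. That's 0.4 units further apart.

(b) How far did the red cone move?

2.3

The red cone moved from about (4.7, 4.7) to (2.4, 4.5), a distance of √(2.3² + 0.2²) ≈ 2.3.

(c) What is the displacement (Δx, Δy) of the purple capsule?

(1.3, -1.4)

The purple capsule started near (2.1, 5.2) and ended near (3.4, 3.8).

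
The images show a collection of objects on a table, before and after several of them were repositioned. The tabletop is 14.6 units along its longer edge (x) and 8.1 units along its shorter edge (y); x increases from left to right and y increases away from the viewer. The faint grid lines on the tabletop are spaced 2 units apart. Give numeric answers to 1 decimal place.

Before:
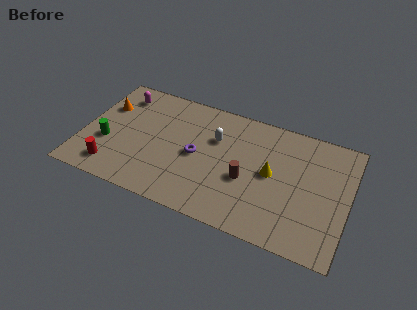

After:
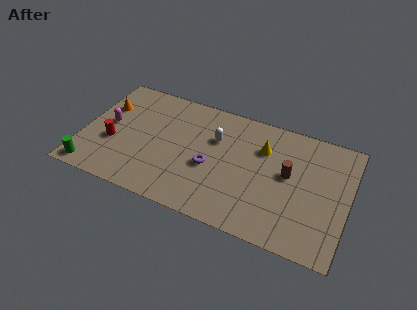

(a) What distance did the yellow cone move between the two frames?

1.6

The yellow cone moved from about (10.4, 4.2) to (9.8, 5.7), a distance of √(0.6² + 1.5²) ≈ 1.6.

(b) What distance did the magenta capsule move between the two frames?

2.3

The magenta capsule moved from about (1.7, 6.6) to (1.3, 4.3), a distance of √(0.4² + 2.3²) ≈ 2.3.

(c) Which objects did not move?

the white capsule and the orange cone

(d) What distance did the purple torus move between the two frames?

0.9

The purple torus was near (6.3, 3.9) before and (7.1, 3.4) after, so it travelled √(0.8² + 0.5²) ≈ 0.9 units.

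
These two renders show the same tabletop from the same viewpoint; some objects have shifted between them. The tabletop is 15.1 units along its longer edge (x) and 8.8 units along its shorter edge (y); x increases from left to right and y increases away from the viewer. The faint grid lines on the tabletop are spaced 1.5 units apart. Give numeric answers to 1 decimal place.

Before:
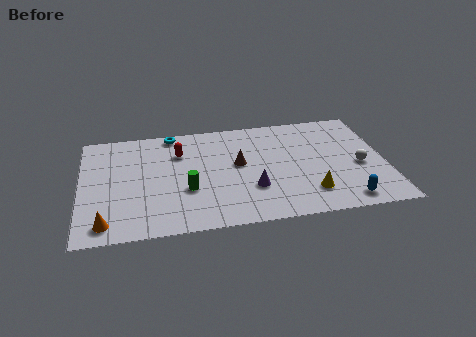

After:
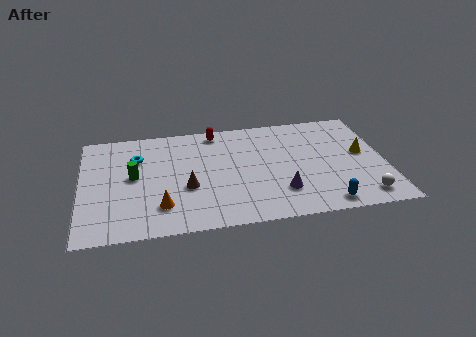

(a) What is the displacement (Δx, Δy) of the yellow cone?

(2.8, 2.8)

The yellow cone started near (11.2, 2.0) and ended near (14.0, 4.8).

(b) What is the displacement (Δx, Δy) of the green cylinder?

(-2.6, 1.5)

From the two frames, the green cylinder sits at roughly (5.2, 3.2) before and (2.6, 4.7) after.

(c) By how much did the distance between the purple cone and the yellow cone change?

+2.0

They were about 2.9 units apart before and 4.9 after — 2.0 units further apart.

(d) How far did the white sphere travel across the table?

2.5

The white sphere was near (13.8, 3.8) before and (13.8, 1.3) after, so it travelled √(0.0² + 2.5²) ≈ 2.5 units.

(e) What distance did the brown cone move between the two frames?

3.0

The brown cone was near (7.8, 4.9) before and (5.2, 3.4) after, so it travelled √(2.6² + 1.5²) ≈ 3.0 units.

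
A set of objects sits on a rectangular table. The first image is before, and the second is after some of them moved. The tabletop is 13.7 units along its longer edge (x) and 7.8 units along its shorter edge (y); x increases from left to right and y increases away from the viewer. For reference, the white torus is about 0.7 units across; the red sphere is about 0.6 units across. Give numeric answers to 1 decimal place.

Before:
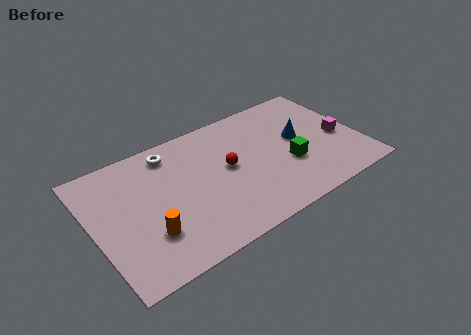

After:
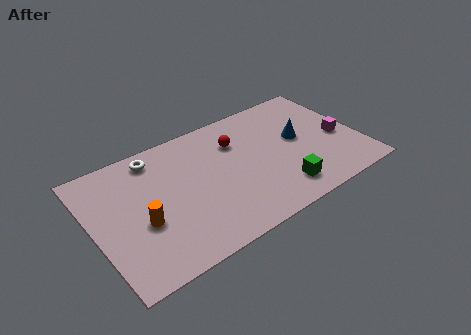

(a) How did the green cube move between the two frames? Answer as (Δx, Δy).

(-0.7, -1.4)

The green cube was at about (9.9, 2.9) and moved to about (9.2, 1.5).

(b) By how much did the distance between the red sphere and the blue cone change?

-0.4

Before: roughly 3.8 units apart; after: 3.4. That's 0.4 units closer together.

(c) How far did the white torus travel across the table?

0.8

The white torus moved from about (4.3, 6.6) to (3.5, 6.7), a distance of √(0.8² + 0.1²) ≈ 0.8.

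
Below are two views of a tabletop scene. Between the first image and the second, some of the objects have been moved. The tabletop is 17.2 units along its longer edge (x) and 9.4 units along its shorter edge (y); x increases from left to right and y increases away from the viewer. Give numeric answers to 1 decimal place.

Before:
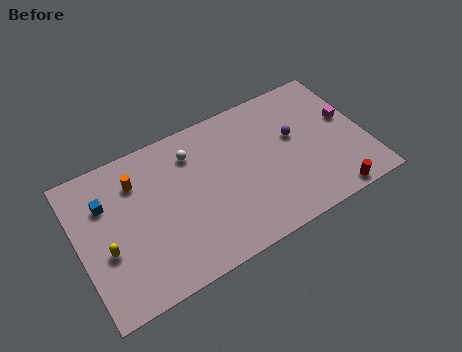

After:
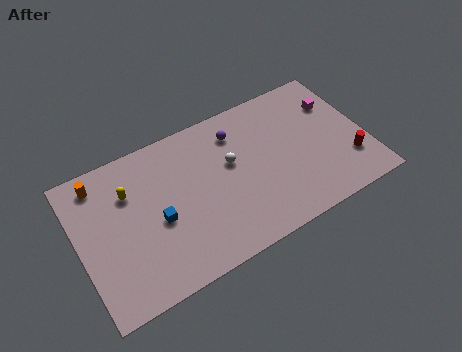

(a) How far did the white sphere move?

2.7

The white sphere moved from about (7.1, 7.3) to (9.2, 5.6), a distance of √(2.1² + 1.7²) ≈ 2.7.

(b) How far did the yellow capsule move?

3.4

From (1.5, 3.7) to (3.2, 6.6), the yellow capsule covered √(1.7² + 2.9²) ≈ 3.4 units.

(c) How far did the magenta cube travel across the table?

1.4

The magenta cube moved from about (16.3, 5.4) to (15.8, 6.7), a distance of √(0.5² + 1.3²) ≈ 1.4.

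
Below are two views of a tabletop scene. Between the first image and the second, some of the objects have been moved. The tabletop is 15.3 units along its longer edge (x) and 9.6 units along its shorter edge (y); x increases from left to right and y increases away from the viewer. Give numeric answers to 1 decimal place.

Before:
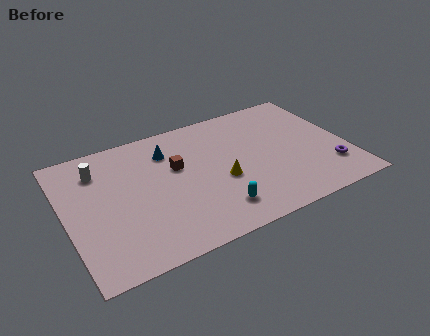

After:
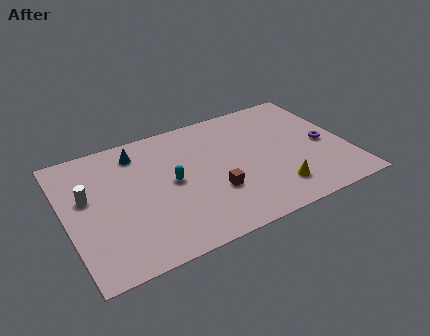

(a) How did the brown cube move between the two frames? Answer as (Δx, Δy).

(1.7, -2.7)

The brown cube started near (6.1, 5.9) and ended near (7.8, 3.2).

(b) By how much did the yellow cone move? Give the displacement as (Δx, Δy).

(2.7, -1.9)

From the two frames, the yellow cone sits at roughly (8.3, 3.9) before and (11.0, 2.0) after.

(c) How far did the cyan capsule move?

3.6

From (7.7, 1.9) to (5.7, 4.9), the cyan capsule covered √(2.0² + 3.0²) ≈ 3.6 units.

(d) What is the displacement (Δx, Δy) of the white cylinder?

(-0.8, -1.7)

From the two frames, the white cylinder sits at roughly (2.0, 7.4) before and (1.2, 5.7) after.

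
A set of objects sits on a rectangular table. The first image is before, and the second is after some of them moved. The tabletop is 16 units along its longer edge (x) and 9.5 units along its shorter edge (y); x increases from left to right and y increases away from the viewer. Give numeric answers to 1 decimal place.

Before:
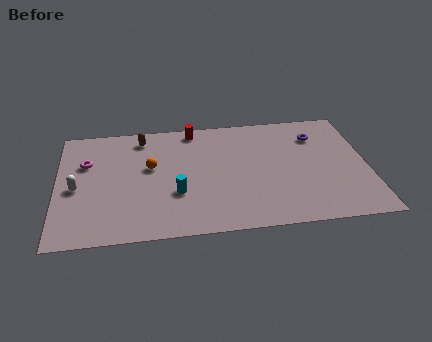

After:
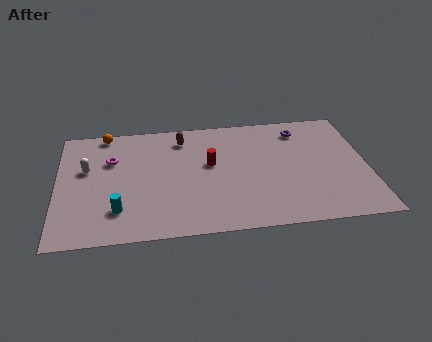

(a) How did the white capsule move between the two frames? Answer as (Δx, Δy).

(0.5, 1.5)

From the two frames, the white capsule sits at roughly (1.0, 4.3) before and (1.5, 5.8) after.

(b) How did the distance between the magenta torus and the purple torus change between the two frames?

-2.0

They were about 12.0 units apart before and 10.0 after — 2.0 units closer together.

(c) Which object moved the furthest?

the orange sphere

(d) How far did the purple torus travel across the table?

1.0

The purple torus was near (13.5, 7.2) before and (12.7, 7.8) after, so it travelled √(0.8² + 0.6²) ≈ 1.0 units.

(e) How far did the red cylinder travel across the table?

3.1

The red cylinder moved from about (7.1, 8.5) to (7.9, 5.5), a distance of √(0.8² + 3.0²) ≈ 3.1.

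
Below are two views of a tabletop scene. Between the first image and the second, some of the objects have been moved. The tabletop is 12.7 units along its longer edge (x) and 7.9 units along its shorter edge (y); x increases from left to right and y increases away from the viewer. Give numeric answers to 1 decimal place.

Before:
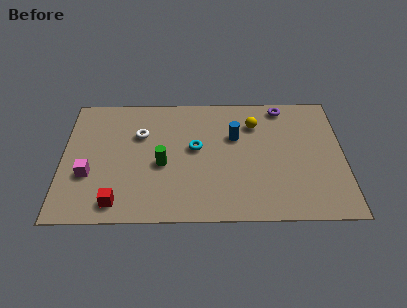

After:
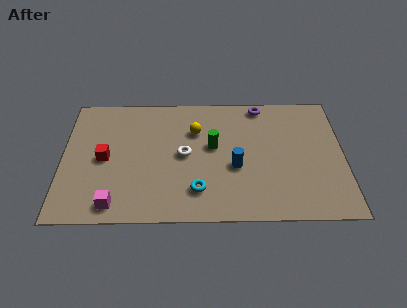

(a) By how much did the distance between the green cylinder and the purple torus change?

-3.2

They were about 6.6 units apart before and 3.4 after — 3.2 units closer together.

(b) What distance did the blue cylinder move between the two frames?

1.9

The blue cylinder was near (7.8, 5.1) before and (7.8, 3.2) after, so it travelled √(0.0² + 1.9²) ≈ 1.9 units.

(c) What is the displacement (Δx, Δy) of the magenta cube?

(1.2, -1.8)

From the two frames, the magenta cube sits at roughly (1.2, 2.8) before and (2.4, 1.0) after.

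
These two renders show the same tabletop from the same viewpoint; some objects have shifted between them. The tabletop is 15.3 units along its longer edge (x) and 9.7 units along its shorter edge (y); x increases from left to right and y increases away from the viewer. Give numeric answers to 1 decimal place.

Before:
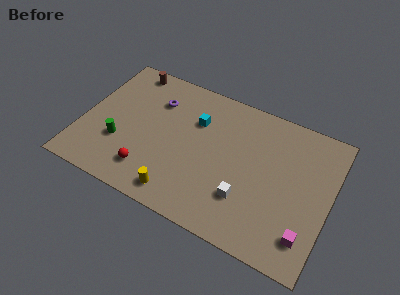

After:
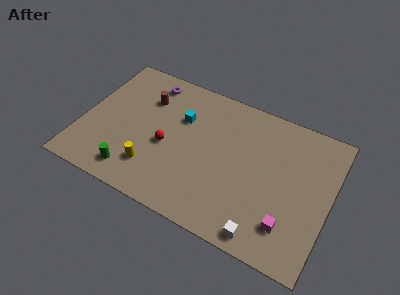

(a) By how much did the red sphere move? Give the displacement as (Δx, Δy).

(0.8, 2.2)

The red sphere started near (4.5, 2.0) and ended near (5.3, 4.2).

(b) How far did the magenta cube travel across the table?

1.1

The magenta cube was near (14.2, 2.0) before and (13.1, 2.2) after, so it travelled √(1.1² + 0.2²) ≈ 1.1 units.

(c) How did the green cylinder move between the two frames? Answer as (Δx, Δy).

(1.1, -1.7)

The green cylinder started near (2.5, 3.2) and ended near (3.6, 1.5).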